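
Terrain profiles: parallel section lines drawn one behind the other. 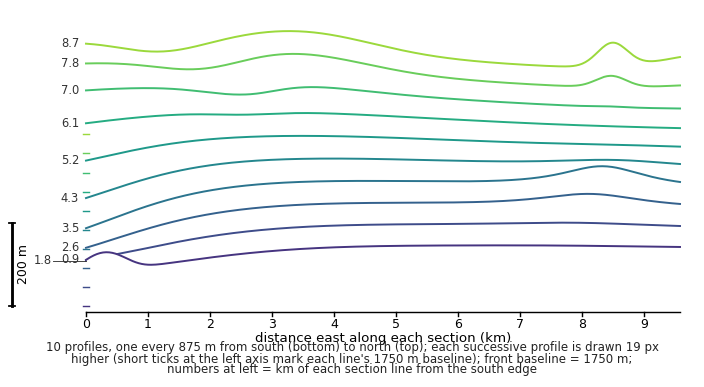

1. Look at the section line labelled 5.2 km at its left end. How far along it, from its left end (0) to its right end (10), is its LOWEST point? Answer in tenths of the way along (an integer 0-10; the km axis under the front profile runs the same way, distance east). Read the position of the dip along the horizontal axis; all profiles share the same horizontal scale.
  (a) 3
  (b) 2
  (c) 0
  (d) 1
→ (c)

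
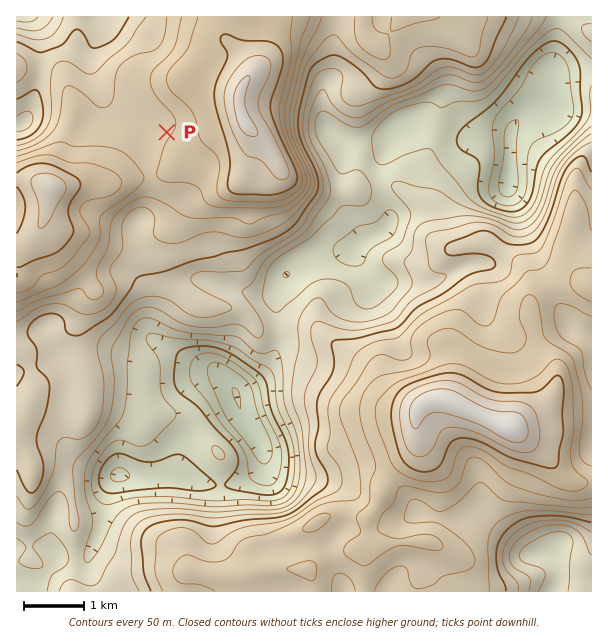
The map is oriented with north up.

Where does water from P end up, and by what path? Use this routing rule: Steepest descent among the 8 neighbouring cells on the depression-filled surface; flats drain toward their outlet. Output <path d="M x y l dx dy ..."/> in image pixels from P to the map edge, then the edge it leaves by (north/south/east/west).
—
<path d="M167 132l-3-3-21 0-14-13-6-3-25-26-3-6 0-4-2-2 0-30 3-3 2-6 1-1 0-18"/>
exit: north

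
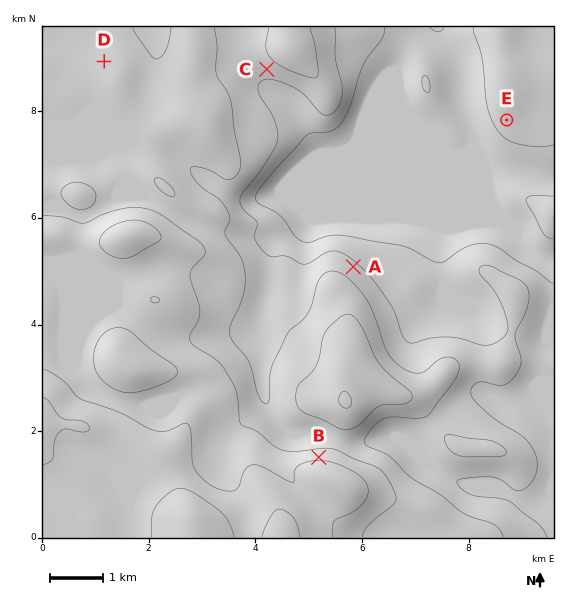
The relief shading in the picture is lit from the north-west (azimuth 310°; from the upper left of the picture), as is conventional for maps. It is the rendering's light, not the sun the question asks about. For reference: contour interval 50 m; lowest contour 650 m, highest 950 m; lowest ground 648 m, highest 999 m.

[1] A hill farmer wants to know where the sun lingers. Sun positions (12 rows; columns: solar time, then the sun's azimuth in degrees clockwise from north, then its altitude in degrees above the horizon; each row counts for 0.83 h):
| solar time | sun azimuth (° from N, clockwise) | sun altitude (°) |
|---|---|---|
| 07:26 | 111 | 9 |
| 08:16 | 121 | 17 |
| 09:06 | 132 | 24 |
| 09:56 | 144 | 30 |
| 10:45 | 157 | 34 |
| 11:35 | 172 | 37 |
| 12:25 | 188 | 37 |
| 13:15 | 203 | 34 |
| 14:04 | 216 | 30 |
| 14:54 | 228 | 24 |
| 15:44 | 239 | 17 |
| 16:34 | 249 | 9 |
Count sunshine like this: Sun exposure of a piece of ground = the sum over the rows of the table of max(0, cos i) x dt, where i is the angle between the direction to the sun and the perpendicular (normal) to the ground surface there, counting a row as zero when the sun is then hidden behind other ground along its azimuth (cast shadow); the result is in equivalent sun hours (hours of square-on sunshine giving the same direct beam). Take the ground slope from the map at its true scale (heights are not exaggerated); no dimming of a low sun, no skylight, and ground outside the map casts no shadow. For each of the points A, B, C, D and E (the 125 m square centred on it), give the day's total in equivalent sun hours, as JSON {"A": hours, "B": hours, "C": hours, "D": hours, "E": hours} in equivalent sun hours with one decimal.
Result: {"A": 3.4, "B": 2.7, "C": 4.9, "D": 4.0, "E": 4.4}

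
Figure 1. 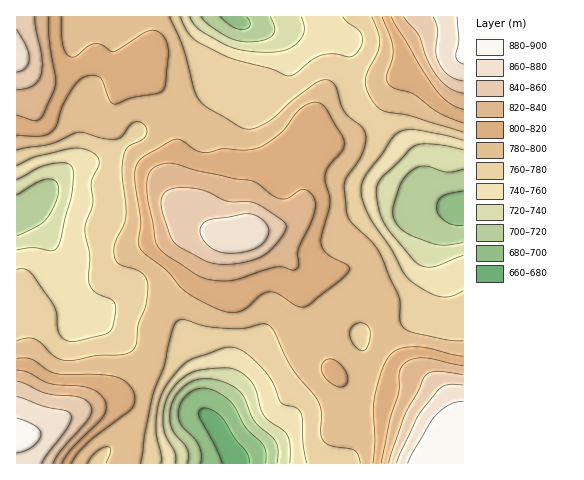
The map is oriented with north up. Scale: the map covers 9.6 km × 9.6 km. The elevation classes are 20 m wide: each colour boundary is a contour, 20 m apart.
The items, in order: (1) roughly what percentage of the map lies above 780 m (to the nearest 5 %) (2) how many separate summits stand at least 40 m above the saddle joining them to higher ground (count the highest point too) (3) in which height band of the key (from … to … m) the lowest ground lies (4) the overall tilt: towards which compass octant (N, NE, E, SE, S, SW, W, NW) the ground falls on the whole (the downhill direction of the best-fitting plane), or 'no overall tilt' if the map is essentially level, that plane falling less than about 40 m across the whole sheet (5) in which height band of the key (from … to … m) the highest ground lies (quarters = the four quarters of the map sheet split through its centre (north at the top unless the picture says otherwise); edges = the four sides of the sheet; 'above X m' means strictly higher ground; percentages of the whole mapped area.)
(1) Roughly 60 % of the ground is higher than 780 m.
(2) There are 5 summits with 40 m or more of prominence.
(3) Between 660 and 680 m: that is the band holding the lowest ground.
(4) There is no overall tilt: the best-fitting plane is nearly level.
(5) The highest ground lies in the 880–900 m band.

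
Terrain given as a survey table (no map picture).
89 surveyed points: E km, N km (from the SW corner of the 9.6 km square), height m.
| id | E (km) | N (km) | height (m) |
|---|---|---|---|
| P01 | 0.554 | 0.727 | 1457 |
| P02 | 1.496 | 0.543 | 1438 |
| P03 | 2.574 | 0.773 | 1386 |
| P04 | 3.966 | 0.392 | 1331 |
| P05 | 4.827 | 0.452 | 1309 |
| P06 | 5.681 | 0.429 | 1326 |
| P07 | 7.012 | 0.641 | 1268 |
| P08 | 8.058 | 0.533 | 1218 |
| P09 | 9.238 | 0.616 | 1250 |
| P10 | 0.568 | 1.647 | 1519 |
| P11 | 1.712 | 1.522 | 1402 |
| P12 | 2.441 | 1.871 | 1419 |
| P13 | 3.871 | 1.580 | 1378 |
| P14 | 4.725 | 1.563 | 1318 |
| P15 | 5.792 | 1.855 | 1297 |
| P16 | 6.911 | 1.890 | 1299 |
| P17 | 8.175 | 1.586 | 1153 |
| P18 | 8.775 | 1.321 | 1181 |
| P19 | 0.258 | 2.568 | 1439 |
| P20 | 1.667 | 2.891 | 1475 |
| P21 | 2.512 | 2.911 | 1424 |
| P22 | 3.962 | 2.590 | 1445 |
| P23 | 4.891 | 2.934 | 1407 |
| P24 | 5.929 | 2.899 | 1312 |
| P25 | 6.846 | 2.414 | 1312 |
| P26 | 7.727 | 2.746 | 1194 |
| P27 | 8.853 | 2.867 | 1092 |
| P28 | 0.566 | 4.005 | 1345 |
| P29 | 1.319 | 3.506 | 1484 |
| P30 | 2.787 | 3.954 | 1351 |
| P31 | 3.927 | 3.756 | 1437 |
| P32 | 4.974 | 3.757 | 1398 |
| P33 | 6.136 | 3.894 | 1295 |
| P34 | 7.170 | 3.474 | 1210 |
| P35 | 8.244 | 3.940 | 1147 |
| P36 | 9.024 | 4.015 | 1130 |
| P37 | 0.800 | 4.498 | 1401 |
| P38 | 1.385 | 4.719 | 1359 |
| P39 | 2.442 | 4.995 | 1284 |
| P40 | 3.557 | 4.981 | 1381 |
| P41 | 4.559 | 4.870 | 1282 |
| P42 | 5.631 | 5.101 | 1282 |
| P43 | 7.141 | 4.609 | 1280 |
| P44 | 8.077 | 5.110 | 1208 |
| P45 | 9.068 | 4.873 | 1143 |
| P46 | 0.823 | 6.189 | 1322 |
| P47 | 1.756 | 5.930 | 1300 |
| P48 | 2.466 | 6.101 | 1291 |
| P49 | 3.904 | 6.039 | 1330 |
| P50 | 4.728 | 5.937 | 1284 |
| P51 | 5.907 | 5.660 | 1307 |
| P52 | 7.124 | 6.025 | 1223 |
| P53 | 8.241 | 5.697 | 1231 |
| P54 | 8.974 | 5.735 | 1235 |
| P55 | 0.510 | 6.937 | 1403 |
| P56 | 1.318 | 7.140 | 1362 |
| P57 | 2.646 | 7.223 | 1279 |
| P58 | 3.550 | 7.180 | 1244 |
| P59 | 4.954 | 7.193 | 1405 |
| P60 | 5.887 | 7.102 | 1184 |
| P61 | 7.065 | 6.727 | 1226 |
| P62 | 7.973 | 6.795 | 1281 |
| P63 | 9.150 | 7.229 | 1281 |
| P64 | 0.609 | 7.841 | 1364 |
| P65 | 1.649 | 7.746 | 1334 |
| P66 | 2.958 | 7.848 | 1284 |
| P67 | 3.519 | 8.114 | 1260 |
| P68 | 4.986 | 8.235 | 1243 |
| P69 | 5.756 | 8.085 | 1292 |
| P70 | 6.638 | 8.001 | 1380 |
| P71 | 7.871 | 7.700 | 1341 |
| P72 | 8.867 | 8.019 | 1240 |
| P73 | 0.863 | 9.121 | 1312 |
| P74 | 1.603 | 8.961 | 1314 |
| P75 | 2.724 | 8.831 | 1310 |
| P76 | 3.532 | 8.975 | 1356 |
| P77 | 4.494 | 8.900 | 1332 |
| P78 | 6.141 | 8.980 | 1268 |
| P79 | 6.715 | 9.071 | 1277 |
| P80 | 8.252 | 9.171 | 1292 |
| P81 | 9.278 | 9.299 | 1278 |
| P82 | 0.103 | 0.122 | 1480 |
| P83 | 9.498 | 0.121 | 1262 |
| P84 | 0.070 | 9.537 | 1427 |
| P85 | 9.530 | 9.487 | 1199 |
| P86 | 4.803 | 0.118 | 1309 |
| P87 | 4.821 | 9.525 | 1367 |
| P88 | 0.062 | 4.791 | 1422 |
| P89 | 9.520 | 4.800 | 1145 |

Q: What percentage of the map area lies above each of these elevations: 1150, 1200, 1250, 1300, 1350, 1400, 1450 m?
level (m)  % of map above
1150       94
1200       90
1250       79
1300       56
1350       32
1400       17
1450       5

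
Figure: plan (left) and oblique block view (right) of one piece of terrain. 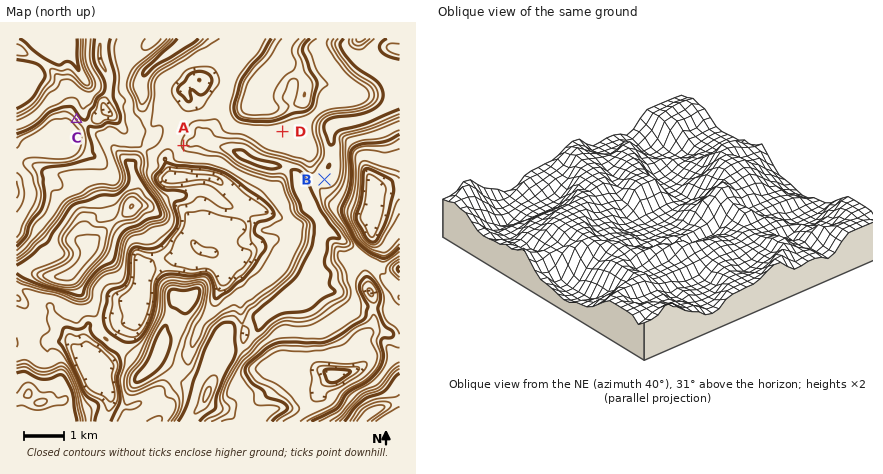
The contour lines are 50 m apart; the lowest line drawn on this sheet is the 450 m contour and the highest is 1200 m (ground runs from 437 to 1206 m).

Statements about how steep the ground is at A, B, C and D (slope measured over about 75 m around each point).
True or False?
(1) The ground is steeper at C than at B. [True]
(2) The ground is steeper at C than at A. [True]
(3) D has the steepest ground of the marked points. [False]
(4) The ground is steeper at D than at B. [False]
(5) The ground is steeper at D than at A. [False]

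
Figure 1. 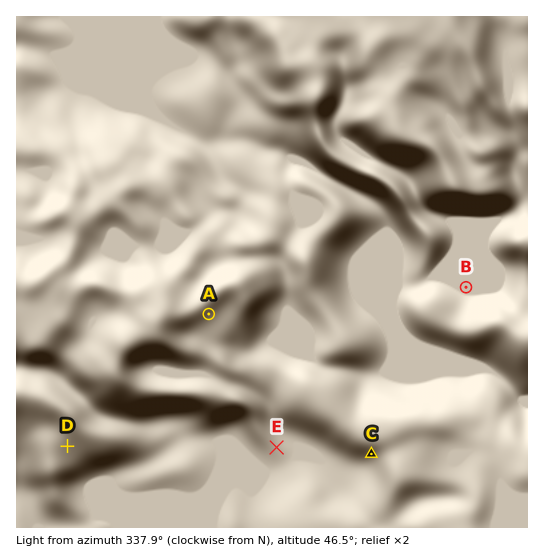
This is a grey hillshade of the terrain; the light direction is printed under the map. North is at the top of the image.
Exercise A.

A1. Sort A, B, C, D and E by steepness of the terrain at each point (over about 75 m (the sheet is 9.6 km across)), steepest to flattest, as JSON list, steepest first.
["C", "A", "D", "E", "B"]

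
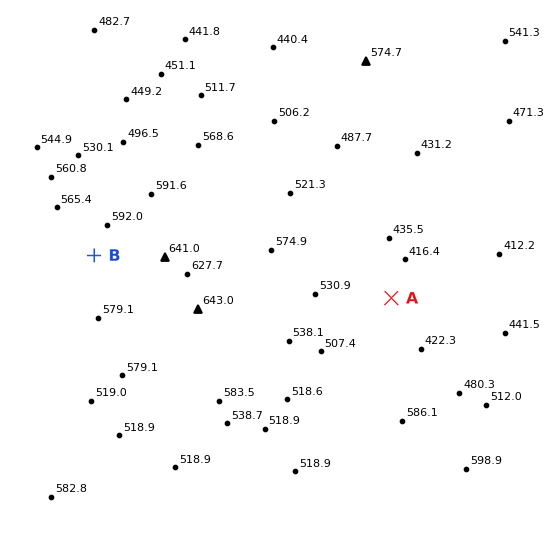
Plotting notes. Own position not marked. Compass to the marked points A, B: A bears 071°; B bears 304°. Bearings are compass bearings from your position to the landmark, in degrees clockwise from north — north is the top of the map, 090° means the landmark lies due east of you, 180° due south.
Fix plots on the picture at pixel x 236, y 351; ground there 570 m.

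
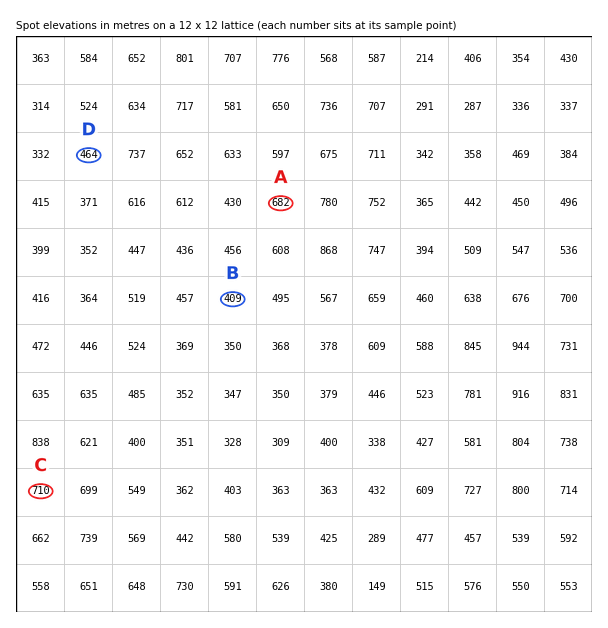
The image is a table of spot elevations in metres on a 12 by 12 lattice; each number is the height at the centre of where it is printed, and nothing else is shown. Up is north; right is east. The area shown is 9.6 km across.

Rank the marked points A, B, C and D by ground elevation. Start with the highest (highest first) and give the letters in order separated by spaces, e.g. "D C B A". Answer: C A D B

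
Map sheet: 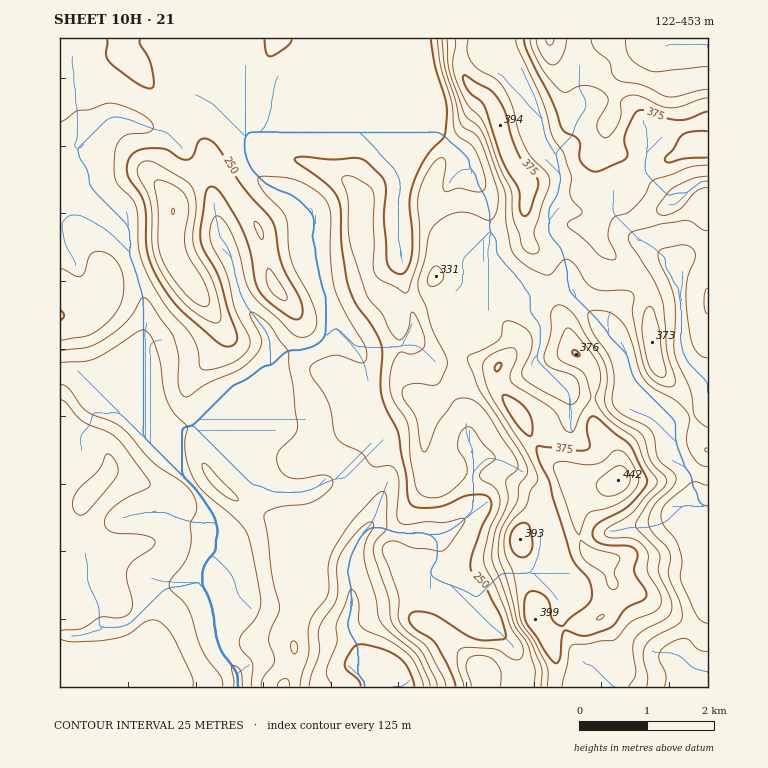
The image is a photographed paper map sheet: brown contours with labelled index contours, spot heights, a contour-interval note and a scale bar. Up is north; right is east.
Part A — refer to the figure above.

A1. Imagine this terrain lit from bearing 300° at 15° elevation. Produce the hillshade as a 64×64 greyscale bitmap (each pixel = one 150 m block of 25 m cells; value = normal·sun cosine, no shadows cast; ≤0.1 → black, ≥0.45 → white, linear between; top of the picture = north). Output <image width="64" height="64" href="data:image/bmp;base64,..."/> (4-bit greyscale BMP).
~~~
<image width="64" height="64" href="data:image/bmp;base64,Qk12CAAAAAAAAHYAAAAoAAAAQAAAAEAAAAABAAQAAAAAAAAIAAATCwAAEwsAABAAAAAAAAAAAAAAABEREQAiIiIAMzMzAERERABVVVUAZmZmAHd3dwCIiIgAmZmZAKqqqgC7u7sAzMzMAN3d3QDu7u4A////AHdmZ3d3ZlZlNs3KYQNWZmd3m8zMyFNHzqM2d3UzNFZmd3d3d3dmVVVHvLpyATVnd3ecy8y4VFe+oyZ3djI1ZmaId3eIh2ZVVWeaqoMBI1d3d6zLvMllec2SFXd2MjVmZnd3d4iHZlVWiIiZhBEiRmZ4mrqrupeM7HEUVmUhNFd2d3d3eIdlVFeZmZmFEjNFZniImYiJqZzcYjMkRCEjRnh3d3d4h2VUV5maqoUiNGd3mZh3d3ibzbllZSEiIhIkaGZmd3d3ZlVXiJqqljETeZm7qXZnd4z/pleZdBEiISNWZlZmZnd2VVeIiaqHQgFpqsyph3d3nP+1R5qoQjMhEkZVVnZmZ3ZmZ3eJqYdjEEiqy5d3d3is/7ZWealkRDESV1VndmZWZmZ3d4mph2QhSKq6h3d3eK3sl2d4mXVEMiRnVmd2ZlVVVnd3iamHZCFYq6l2d3d4vMqHd3iZdUQyJXdmd3ZVVVRFd3eJqodkEmmrqHZ3iJq8uXd3iIdUMyEld3d3dmZVVEVnd4qqh2QRWbuod3eJrN2nZniZh2QyISR3d3d2ZmZURGd4iqqHZSA53Kd3eIm9/7ZGeKmImFMzNXd3d3d3dmVFV3iJqYh2QRfNuHiIib3/50V5l1aadUVWd3dlZ4iHdlVneImZiIdjE4y4Znd5rf/5VomVEkZkRWd3h1RGd3d2VVd4iJiIiHUyWslUVVec//yGipUhAREld3eYUzRWZnZVZ3d4iIiIh1M4y3UzNGnf/qialkMAAANnd5l0M0RWZlV3dmeIiImIdUa8p0IjRq3tuZqGZSAAADZ3iZZERFZmZ4hmaIh3eIiHVZ3JZCJFi8zKuoeIUQAAA2d4mGVFVmZ5hmZ4iHZmeIdlfNp2VFeKvMu6iJqUEBETVneJhlVWd5l2Z3iYdmZniHZ7ynZmaIm83LqIq6YhJFZmd3iGVVZ3mXZneKmHZmd3d3rJZWZniazLqZmbtyAleIh3eHZFZ3eYZnd4qph3d3d3i8lUVneJq6mJmZmXMBR5qnd4dlZ3d4h3d3eaqYiHdmeLylRWd4q6h3eamHZDNYqpZnd2Z3d3d3d3d4mpmIh2Z4rKU0Z4m7hlZpunVmVWiZhFZ3d3d3dmd3d3eZmImId4malTNWirp1VWnJVGd3eId0Rnd3d3iGRnd3d5qYiIh3mqqWQ0abuXZmacgzZ3d3dlVWd3d3eIY0Z3d3ipiIh3iruodlV5uodmZ5txFXdmZlV2d3d3eJpzI1Z3eKqIiHeLy6mId4qnZmd3inAEeHVEVXd3d3d4qpYyI1Z5qoiId5zKmZmYm6U1d2Z5cQSKhCNWZmd3d3iaqGMhFGmqmId3nMmImpmstRJXd2dRFaySFGZERGd3eJqphkEBWJmYh3ebuYiZqazZQUipdTI2voEVdzMyNGd4mZmHUxFHh3iIeJqoeJmYm9yESMuEM1jNcBaIMzISNXiZmYdTI2iGVnh4mpd4qXd5u5ZYu4Q1ac1gF5lVQyEkaJmIdkM1eIZEaIiZhmmoZneal2iqYzV5zGAnmmZlMiNomYdjIkaIdTRomZmGaahnd5mHialkRnm7YTead3ZUM2mZh0ECaIdjNXiZiHZ5h3d3eHeJmGVVaKpiR6p3d2U0eaqWMAOJl0M2iaqYd5l1Z3d3d3iHd2VWmWNIqneIdUWKuoUhFauWQ1eKqYh4vIRGd3d3d2V4dlVnVFiqd4h1Vqu5dCE3u4U0Z5q5dnnfpUV3d3d3VXiGZVVVaKp4iHZYvLhTM1i7dDVom7lUWN/HVnd3h2VVeIdmVEV3mniIdnndpjI0abpjNXibuENHz8dnd3iYZVZ4h2VUVneJeIh3e+6kESV6uVI1eKy4Qke+t2ZnebllVnh3ZUVVZnd3d3eL/qQAJYqoQjV4rcgyR725dlZ6uVVnd3ZURFVWd3d3d4v/pAAViqdDRnet2DJHvLqYZou4RHiHdkREVVV3d3d3i+61ABWZhlRWd63YMUe8mamHnNgzaIh2VERXd4h3d3eK3qYQFpl1VmZ3nMkxSMuImYit6jFYh2ZlM0Z4mXd3d4rMpjE2h1Vmd3eaqFI3zHaIib3qQUiYZWdTNGead3eImrqHVFd2VWZmeImXZEe9hXd5zclSN6l1Z2VDNXd3d4q7qHd2Z2VWZmZ4iYdmV62mZ3rduFRXmXVWZlQiNHd3isyod3h3ZWd2d4iZl2ZnjMhme+2VVXipdDRWdkIid3eKu6h3iHZVeHd4iImYdnd62neM7GRWeaqGRFaJhkR3d4mqqYeIdmZ4h3d3d4h3d3irl4zrQ1eImZdEVnmph2Z3eIiZmId2Znd3d3d3d3d3d4u4jNg0aJh4lzJGd5mZVmd3d4iId3Znd3d3d3d3d3d3etuKxiRoqXiYQTVmZ3dWZmd3d3d3d3d3d3d3d3d3d3d67qqlJXmpd5pzJWVERGZmZnd3Znd3d3d3d3d3d3d3d3r+qIVFeahmeXRFZTIiZnZmd3ZmZ3d3d3d3d3d3d3d3e/6nZFaKqGVndUZ2UyJnd3d3ZlZnd3d4Znd3d3d3d3eN/ZdlZ5qXZmd2Vnh2VWeHd3dmVnd3d3hmd3d3d3d3d6/8dnd4q4ZneIdniZmZd4h3d2ZWd3d3iHVnd3d3d3d3v/pmd3nLZFeIh2d4mZl3iId2ZmZ3d3eJhUV3d3d3d3jP+VZ3i9tjR4dlVneIiHeJh3ZmZnd3d4mWRGd3d3d3eM/pVnec21JHl1RWZ3d3"/>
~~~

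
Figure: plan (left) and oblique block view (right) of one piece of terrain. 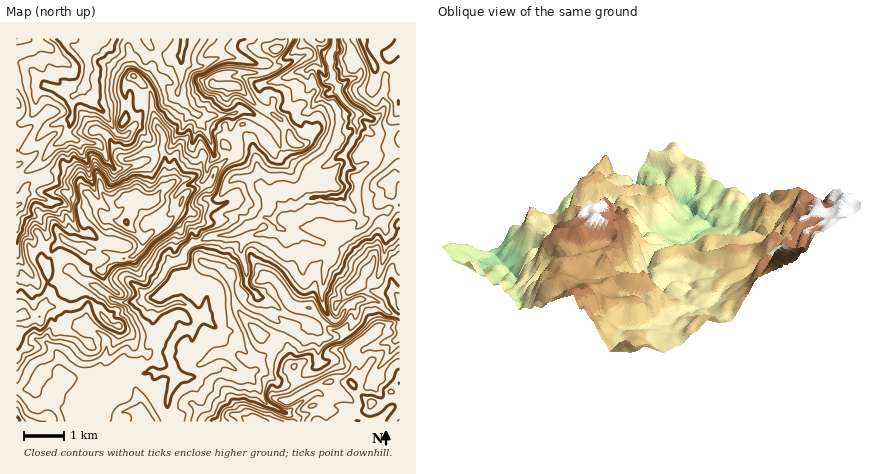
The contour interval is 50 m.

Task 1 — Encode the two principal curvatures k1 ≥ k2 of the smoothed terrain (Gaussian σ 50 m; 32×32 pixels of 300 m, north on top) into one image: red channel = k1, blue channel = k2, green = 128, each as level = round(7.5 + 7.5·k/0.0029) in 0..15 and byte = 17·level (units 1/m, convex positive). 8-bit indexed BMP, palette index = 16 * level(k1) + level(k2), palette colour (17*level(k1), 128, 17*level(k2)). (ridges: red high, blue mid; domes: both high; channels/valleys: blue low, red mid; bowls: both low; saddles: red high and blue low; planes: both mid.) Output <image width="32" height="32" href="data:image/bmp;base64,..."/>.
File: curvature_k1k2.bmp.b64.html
<image width="32" height="32" href="data:image/bmp;base64,Qk02CAAAAAAAADYEAAAoAAAAIAAAACAAAAABAAgAAAAAAAAEAAATCwAAEwsAAAABAAAAAAAAAIAAABGAAAAigAAAM4AAAESAAABVgAAAZoAAAHeAAACIgAAAmYAAAKqAAAC7gAAAzIAAAN2AAADugAAA/4AAAACAEQARgBEAIoARADOAEQBEgBEAVYARAGaAEQB3gBEAiIARAJmAEQCqgBEAu4ARAMyAEQDdgBEA7oARAP+AEQAAgCIAEYAiACKAIgAzgCIARIAiAFWAIgBmgCIAd4AiAIiAIgCZgCIAqoAiALuAIgDMgCIA3YAiAO6AIgD/gCIAAIAzABGAMwAigDMAM4AzAESAMwBVgDMAZoAzAHeAMwCIgDMAmYAzAKqAMwC7gDMAzIAzAN2AMwDugDMA/4AzAACARAARgEQAIoBEADOARABEgEQAVYBEAGaARAB3gEQAiIBEAJmARACqgEQAu4BEAMyARADdgEQA7oBEAP+ARAAAgFUAEYBVACKAVQAzgFUARIBVAFWAVQBmgFUAd4BVAIiAVQCZgFUAqoBVALuAVQDMgFUA3YBVAO6AVQD/gFUAAIBmABGAZgAigGYAM4BmAESAZgBVgGYAZoBmAHeAZgCIgGYAmYBmAKqAZgC7gGYAzIBmAN2AZgDugGYA/4BmAACAdwARgHcAIoB3ADOAdwBEgHcAVYB3AGaAdwB3gHcAiIB3AJmAdwCqgHcAu4B3AMyAdwDdgHcA7oB3AP+AdwAAgIgAEYCIACKAiAAzgIgARICIAFWAiABmgIgAd4CIAIiAiACZgIgAqoCIALuAiADMgIgA3YCIAO6AiAD/gIgAAICZABGAmQAigJkAM4CZAESAmQBVgJkAZoCZAHeAmQCIgJkAmYCZAKqAmQC7gJkAzICZAN2AmQDugJkA/4CZAACAqgARgKoAIoCqADOAqgBEgKoAVYCqAGaAqgB3gKoAiICqAJmAqgCqgKoAu4CqAMyAqgDdgKoA7oCqAP+AqgAAgLsAEYC7ACKAuwAzgLsARIC7AFWAuwBmgLsAd4C7AIiAuwCZgLsAqoC7ALuAuwDMgLsA3YC7AO6AuwD/gLsAAIDMABGAzAAigMwAM4DMAESAzABVgMwAZoDMAHeAzACIgMwAmYDMAKqAzAC7gMwAzIDMAN2AzADugMwA/4DMAACA3QARgN0AIoDdADOA3QBEgN0AVYDdAGaA3QB3gN0AiIDdAJmA3QCqgN0Au4DdAMyA3QDdgN0A7oDdAP+A3QAAgO4AEYDuACKA7gAzgO4ARIDuAFWA7gBmgO4Ad4DuAIiA7gCZgO4AqoDuALuA7gDMgO4A3YDuAO6A7gD/gO4AAID/ABGA/wAigP8AM4D/AESA/wBVgP8AZoD/AHeA/wCIgP8AmYD/AKqA/wC7gP8AzID/AN2A/wDugP8A/4D/AMaVp5eFh4eFt5a4l4WFhbeU5tXY19agsaSVhpeUpYWmtnWGlnZ3h4aVlriFhae4hJaktqaA4PbA5raWlnT5tYWUdoeoh4eHdoeWloaWhpeGhbeGlZDnhPbik4aFxYSjyKaGhpeol4eHhoaXhpeFdYanlnWEtaKlk5Tn19e3hIW2tnV2l4SEhZaGhpaFlYWYpoSFhKaElsnYk2KUgrXGkrjGlqZ0hqe4s4WWpqeEl5eHp5aolYWVtqTXwpPGlLfEpMe0koWFt8mRxqWVloWmloeHhpWWqIW2hZWSxMX2lJKRxJOy2LeWkpPo15WVqIOSuIWGdLjIt5WFdoP0w5T4yLO31rWVdXSV+NamhZTIpsaDhYa214aEpZOE9KDicrXX0LiT17e3tdbG5ZKDkpG0kqWHhed2hpO05/mQ+aCjt5C1p4S2hnantpDy1JDnyJS3h4eVxqNyleeExpDF9pCxxbiVg7WGl6Nw9KSAxJDGmIZ2dbbFwMfGt3SVkbe396SEtrSCyIaFhtb3YoPGlpDItZemx8eA2LiVdZeTpYW22JDGkci3hnWWlLX396WFcpCk2benotSWhoWWh6dzp5fnkOiyxqWltti2poVj9nVixbC2l5ai14aGdoaXhpWVlsjRx7D0oee2koGUc6T396bEoqBwgZOllJWFhZWWloSElbOkkuay5bDFhcfX6GSV6MWT1tbHpYLFkraniIiHl4SFtMiT1cWjsMe2pYTGlZWE19XGlJWVp5WkpZWYmJeWg6WTpKLEgYDCxdTVx7fX6KXTtGCgxrmnhpWVo4GSkZKnhreltaXG1KL40PK2x7ej96Hy4+eAuIV1h4aXt7fYkKanp6bFppWEtvbwtXCmpXO25vfA92JylIWFhZaGl8agt5aop9iTg8fEwfOAsdCCZMW2hNPh9aelhLi2dYWEw6CzhIWnlMaRtdWg9qDntdel0uZw+JDGuJOVx7S3lZWlkNinhpWohNaRkZCQ9aJxtoL2wcD2sMimgtiUxufmhZa0oqeGqKa3gtShx+rU8ZCS+deh1JDGxtbGtYPlg6fZlaWQ1LWlpZPHxpDXpnDGxYP3hZaSgYCwkZGi9sWDlbiWt5CQkdfJgriokraDhaWnhfZzhJOlldhh5cS2g8eytceQlciSxraElYOEhHWGyIWm54RylbXG5vbFk7inlcbCoMTJyZO3p4WVlpeThoa39/eUpqPE+PnFxJCigIGn5ZCgsZHWlJeWhZaHuKWEppbmg6aGk6OApOfm49L25pGQ85DIo+aUlZeHhseng6WWhbWFlYaDlseikYKUpuWg5fqikNeT5qW3p6fFlJSUpnWVx3aGmKSVhaenp7a11faww/aQxta2lqY="/>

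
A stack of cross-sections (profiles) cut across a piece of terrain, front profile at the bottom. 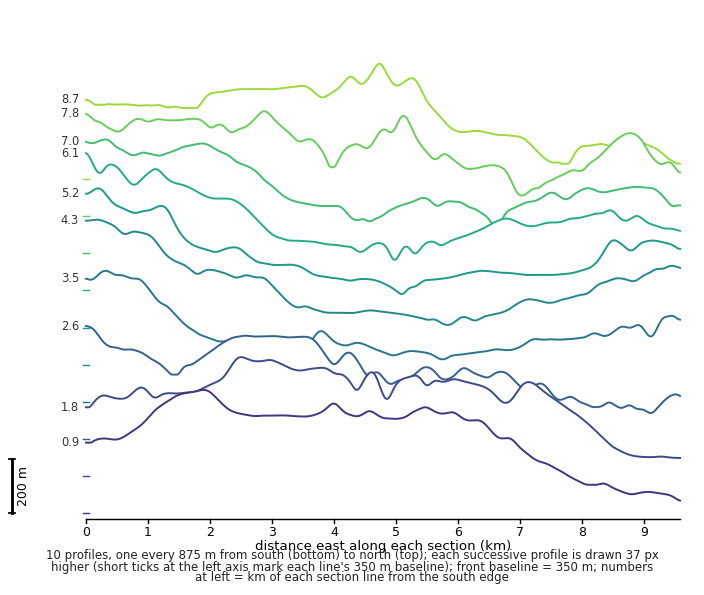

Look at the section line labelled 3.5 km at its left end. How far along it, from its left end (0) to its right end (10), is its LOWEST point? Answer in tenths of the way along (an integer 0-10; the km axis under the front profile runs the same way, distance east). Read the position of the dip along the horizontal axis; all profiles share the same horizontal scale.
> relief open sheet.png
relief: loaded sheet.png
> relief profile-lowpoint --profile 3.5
6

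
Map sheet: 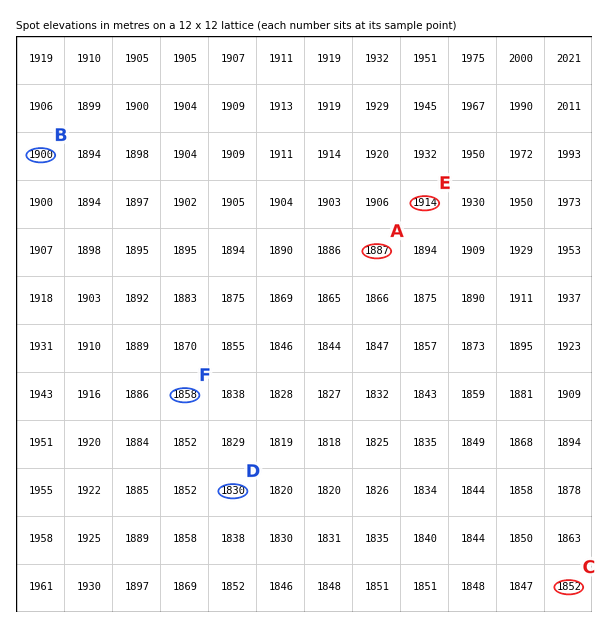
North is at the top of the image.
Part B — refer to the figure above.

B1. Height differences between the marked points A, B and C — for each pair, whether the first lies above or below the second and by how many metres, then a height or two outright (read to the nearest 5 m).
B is above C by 50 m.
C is below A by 35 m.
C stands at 1850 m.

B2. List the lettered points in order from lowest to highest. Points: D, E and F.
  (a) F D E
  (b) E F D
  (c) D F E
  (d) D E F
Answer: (c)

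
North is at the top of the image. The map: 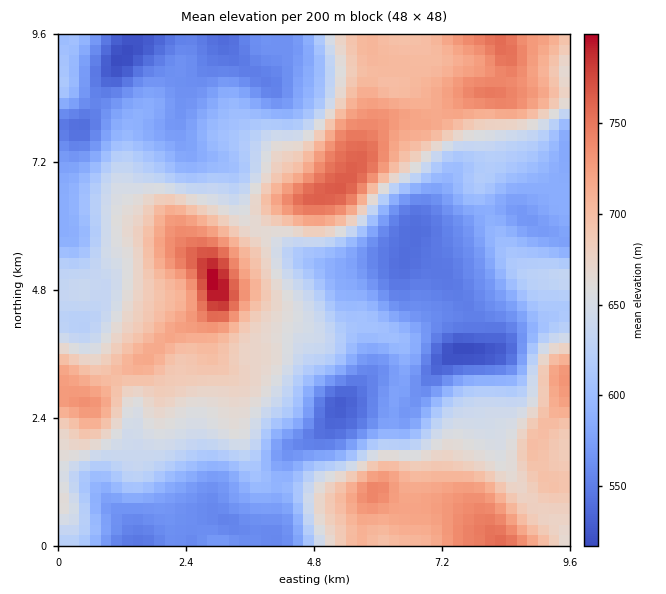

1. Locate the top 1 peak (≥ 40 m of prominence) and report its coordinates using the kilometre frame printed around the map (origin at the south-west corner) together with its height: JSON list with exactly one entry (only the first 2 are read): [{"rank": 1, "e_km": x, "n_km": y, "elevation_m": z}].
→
[{"rank": 1, "e_km": 2.96, "n_km": 4.91, "elevation_m": 803}]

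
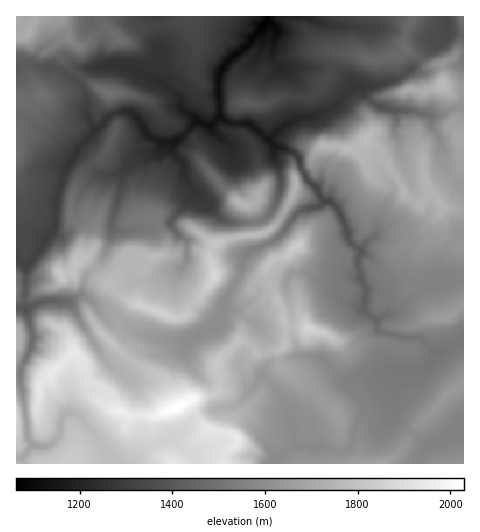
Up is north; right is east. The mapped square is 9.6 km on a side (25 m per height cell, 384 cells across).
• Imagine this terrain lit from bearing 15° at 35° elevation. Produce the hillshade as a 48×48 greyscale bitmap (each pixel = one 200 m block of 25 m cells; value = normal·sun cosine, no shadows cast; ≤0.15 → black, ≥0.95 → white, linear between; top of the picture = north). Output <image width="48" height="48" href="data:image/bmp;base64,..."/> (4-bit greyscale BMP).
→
<image width="48" height="48" href="data:image/bmp;base64,Qk32BAAAAAAAAHYAAAAoAAAAMAAAADAAAAABAAQAAAAAAIAEAAATCwAAEwsAABAAAAAAAAAAAAAAABEREQAiIiIAMzMzAERERABVVVUAZmZmAHd3dwCIiIgAmZmZAKqqqgC7u7sAzMzMAN3d3QDu7u4A////AEvMqZmYdmeJupiIhWeIiaqqqrvMp3iaqmupqZmYZWaJqYd4hmmYeZmYiaq7qIiZmXg1mJmGVGZ4iId3ibuXiIh2Z5mZqYeImYYleJl1RWZVZ4eKzdqIiIh3eJmZmYZniKVHeZdUNWZTM2ne3aiIiId2eImImYdneLVYZ2Q0aLqXVEe7upiIh3dnmZmIiJmGZ5VnVENXrNyqqXd2aKmIh2Z5qpmYiJmYZnRmVVWJzcqrvM2nZ5qYdmeKupmYiJmZhkN2dmec3Kiave64iYmXVXiamYmIiJmamDaIdmi9yXeL3et3mYeGZ4mpd4iIiIiZqTmrl2nMhnm93bh4iHVFeaqYZWeId3iZmUuqmIzYV6u7u5iblmVmV3ZkNWd3d3iImlqYib20erqqmZm8t3mYZSEQN4iImZl3iYlVau1Xu6mXZnmrupuohiImu6qph3ZWZ8sknelsuYZCASWJmrqGd2nN7cu5dlRERfp8/9W7hkIRNDRoiadmea3ty7uIiIdmVce+/om3ZCNpuoVHiHZmmqy6qZlneImql2ZmZUlkRYq8upZFd2ZnqqupmIh3d4mqqYcwAAU0aauqqphSWHZ4urupiJh3d4iZmqpkACVoiZmZqqhzSJhoirqYiaZnd3iIicp1eWWamIh4mad5ial3ZoiIiJV3d3d3d7iYzIaLmIh2d5V7upmoY0Z4iJiHZ3Z3Zoiry6qLuqvLqpaZhnm8tjaIi5lnd3ZmZoiLuqzM3e7t3XaahCJbupiYrWSIh3dmd4iIlqzczN3M6ijv7ah0q8qIqkR3eHdneHd3dJq6qImKx6///czKXN2ptkZWd2ZlZneIdompmYianf/8UBSMdd7dw0dmZURlZniId5qqmqq8vO22ADRKoVndU2ZVU1ZniXiIeJu8qrzMyqlhOspnpSelFGVEVIh6qniIeZq8uru7qpYivt3Ip6tANVM1WJeaqXiJiqqqqruqqoMq7t3umeUDVkNneoeql2iIibqHiaq7qmOd3MzvjeAUVDWHmoiqh3d3eKqGeJq7uFjcqYnNnVIjITd4qXmqh4dmdoqYd4mruIvLqHm6hxZEVXeKuYqpdod3dmiZd4qXaKvLh3u4ZXvO3KiKuZq4Z5h3d3eJmKpjNazJibt1is7u7LuryazHeYh3eIhovLZFeKp4hnMlabzMy7vu3N24mnd3eIhkiWJHq3RHMAA0RWd5u63+uqhmiXh3iHdBEgN5qFR4RVZ2VVVWib7HIBASR5mJmIUkZoq7lmeJabu6mYdmeLuYYyQiV6mrqYac3dy5hmaJebu7u5iHd4ibq8ynmpm6mIrd3bmHdmeYmruaqYiYdkM1jNybzIh2ZmeZmHd3dniFm6qqh3d3ZCJERYisyzIyNCIzIjV4d3h1WrqqdlVmZWiHdWrNyQA0MkUyEUaHd3d3RaqqmHiJmau6mJrMySNFRZp1aJh2ZniIdmq6mImru7u6mZmJqXdVV5qYrLl3Z3iIh2eoZ5u6qpmIiHeIdolVVomZu5mYd3iHd3aHN6yoh3ZmZ2d4Yw=="/>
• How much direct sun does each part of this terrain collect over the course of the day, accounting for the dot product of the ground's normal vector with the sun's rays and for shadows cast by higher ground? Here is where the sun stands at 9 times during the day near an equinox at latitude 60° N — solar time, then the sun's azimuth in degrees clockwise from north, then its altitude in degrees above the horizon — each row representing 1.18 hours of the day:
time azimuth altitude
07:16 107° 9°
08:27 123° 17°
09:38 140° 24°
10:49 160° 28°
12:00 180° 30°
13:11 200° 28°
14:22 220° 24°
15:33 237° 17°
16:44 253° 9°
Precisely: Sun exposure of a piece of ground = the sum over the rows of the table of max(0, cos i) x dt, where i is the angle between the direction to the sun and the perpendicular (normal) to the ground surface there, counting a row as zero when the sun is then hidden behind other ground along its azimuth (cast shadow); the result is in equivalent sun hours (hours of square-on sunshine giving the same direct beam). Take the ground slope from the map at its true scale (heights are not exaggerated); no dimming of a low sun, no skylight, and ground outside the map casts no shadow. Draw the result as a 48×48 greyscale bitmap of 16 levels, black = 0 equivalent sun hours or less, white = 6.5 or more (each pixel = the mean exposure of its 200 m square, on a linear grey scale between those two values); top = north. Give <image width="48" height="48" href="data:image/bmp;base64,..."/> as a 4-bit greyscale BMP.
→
<image width="48" height="48" href="data:image/bmp;base64,Qk32BAAAAAAAAHYAAAAoAAAAMAAAADAAAAABAAQAAAAAAIAEAAATCwAAEwsAABAAAAAAAAAAAAAAABEREQAiIiIAMzMzAERERABVVVUAZmZmAHd3dwCIiIgAmZmZAKqqqgC7u7sAzMzMAN3d3QDu7u4A////AFZmeIiImqiYZnmYh2i4h3ZmVWVFmph3d8UTV4iJqrqFV5mIndp5l3d4mGZlWJl3d5fsZ4eKvLqpiJqqmYV5mJmqqod3Z4mZiJfLmIeru7qqqYiYU0eIiIiZmYiIdpuqmHe5lmm7yrze7KgxE2iIiImamYiYiHm6mVeqqZu8qVVYzdlTRYmYiZmZiIiIh3aLqiaqzMy3UyJURr3MuVipmZqYZniIiHZpuyeau7l4Y0VUMiRpuoWIqqqHVoiIiIdmmzmLqqqFNGdmQxEmh5hpu6mHeIiIiId2aFdpuqljRomXMSJ5iJqauoh4mpiYmId2ZlRUeql1iahCM0aJiJy5hnd4q7qZmqmHZmMjWKZGmWRWVWdlq5vNyYmsy7qZqqmHdoJnd1RIpXdmd2UySrdWnO//64qqmIeqmHNXhkR4RmaJqYdTRWVoid78doZUV4mqqUKchDN0V5q9/9qHVVaJmZhCIjZpq83d2xJTASZVir3/2+2ohmmqlmQjRVNlVniqzTIQACVIrO6VNHvaiImZhmVlZnarl4dlaXlkNWSbumQzVnrLiLmZZmd2eZZ5iodmZnfP/+zMllZ3ZmfNtoqYZmZ4iJeJmZh3dlVWztmXiZh3dlaNx1iplVeIh1ipmJmZiCN6h6tliZmoZWiHl0WqupmYmYmZqZqZmVREJIyEaJm8qliGZlRazsupmWd6qqqqqoZDE1alV5dWd3l4mGMiW+yZl2apmpqqq4ZUIzJUEREAITWJztpRJImIc5hniZmrqIZlV0ETERESIrsgFIm5IyiYdIyYmZqZmIiGeXZ3R4iGGWEAAAAFYhOId5mqiam7qpiGeHh5VniHYQAAFqkilhAlSKmquryrzJiGeHdnZWZUIQAAnsyzbZQRWqq6vbqph5mHd3VUdFQ0QyI4lBeVOdtZu6vMq4iXd6mYZnVUVVVVZmi8QBN1J5RbqqzcqHmGd5iHZWhlVlZmZovGABESJ2W7qayppolnebmIdUerqGVmZotxABIAEyjKqrqKd4iHibuqqFWKqYZDRbgiMzQRMirc3smZd4iHiZqqqoZYqpiGSGNFVXcyJaje3JmYd4eGiYm6qrZWqpZHhWZUeZYlmFMyIXqGRXZ3mYmKqqpliYa83VM3p1J5VCAAATSIVmY5l4mpqYemVmiqmHSVN2q5hjESEiMjMyJFd5qaqZmrdIu5ZHzJ3v/amIZDIlMQEBV4Vpmqqamt//7JmbuVibmKu7qWVUEmre/t2oiYiZrcu5U1eqmEhUM0Z3iZdjJYzv3uymdld3piIiNXmZqVdlVURXiamXdCEiJah3dWaJQAE1eJmamFVmaHZ4d4ibu3UhEzRYeZq5mGeImZmpmqRXZ3iImZrN26lUaGVc3v2+7u3dyZmZmso1dmmru7u6h5qaQRav+63szd/+uZmZmazFVmZ3d3ZmRFaWMhJM3cqmWal2iqqZmZmKVWVndlVURVZndkRIi7yod5ZGirqqmZm7lVmpVEVWeHiaqYepiqqph3aIdmiJmZqqyqpTSLu6uql5qYmg=="/>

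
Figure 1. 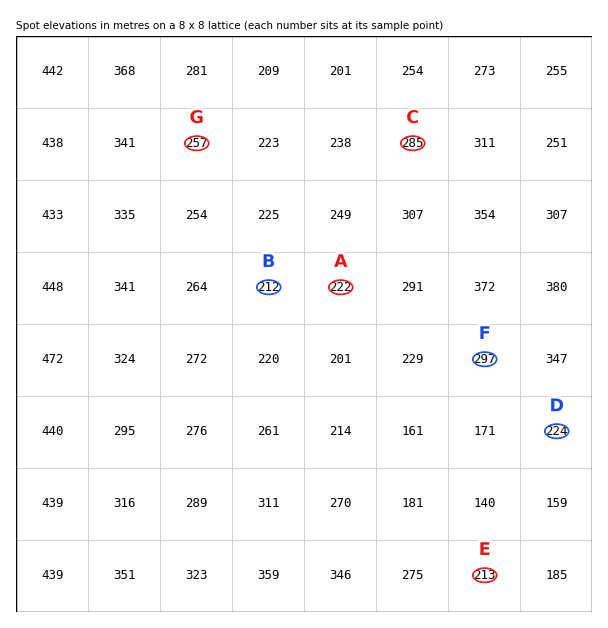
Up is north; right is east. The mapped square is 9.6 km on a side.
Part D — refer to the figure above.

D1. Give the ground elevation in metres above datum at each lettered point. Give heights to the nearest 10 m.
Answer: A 220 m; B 210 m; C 290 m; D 220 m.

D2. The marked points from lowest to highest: E G F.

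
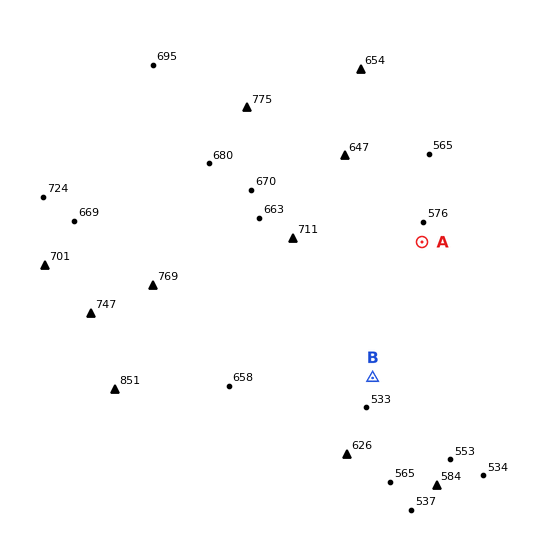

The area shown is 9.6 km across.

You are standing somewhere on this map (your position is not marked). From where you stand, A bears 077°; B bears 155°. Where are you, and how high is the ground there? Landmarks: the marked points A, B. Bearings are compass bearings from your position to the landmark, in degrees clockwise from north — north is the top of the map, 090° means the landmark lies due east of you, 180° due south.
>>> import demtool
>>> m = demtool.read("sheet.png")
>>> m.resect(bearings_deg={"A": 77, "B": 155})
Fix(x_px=320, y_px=266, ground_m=645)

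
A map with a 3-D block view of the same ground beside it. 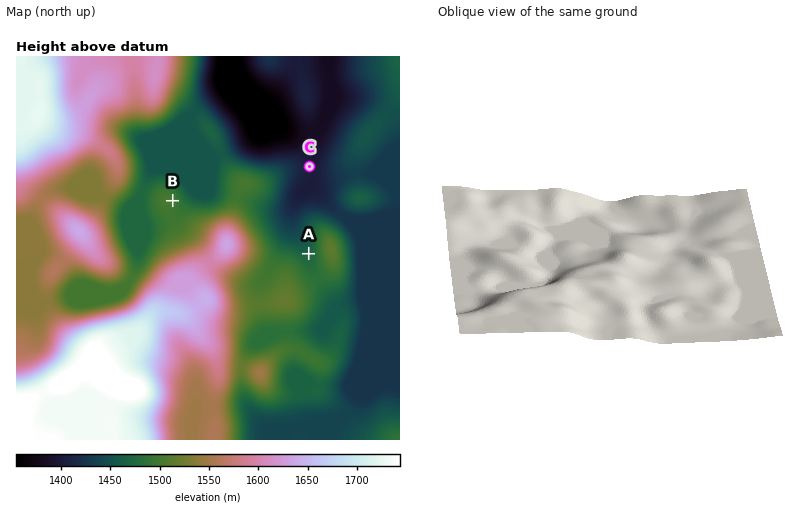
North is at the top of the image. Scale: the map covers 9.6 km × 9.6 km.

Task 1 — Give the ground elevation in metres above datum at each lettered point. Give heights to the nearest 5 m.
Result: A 1465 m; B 1500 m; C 1405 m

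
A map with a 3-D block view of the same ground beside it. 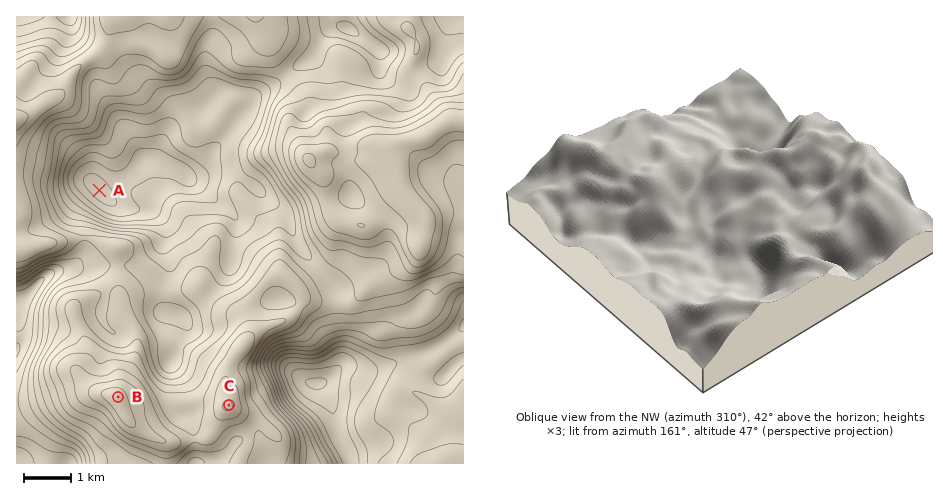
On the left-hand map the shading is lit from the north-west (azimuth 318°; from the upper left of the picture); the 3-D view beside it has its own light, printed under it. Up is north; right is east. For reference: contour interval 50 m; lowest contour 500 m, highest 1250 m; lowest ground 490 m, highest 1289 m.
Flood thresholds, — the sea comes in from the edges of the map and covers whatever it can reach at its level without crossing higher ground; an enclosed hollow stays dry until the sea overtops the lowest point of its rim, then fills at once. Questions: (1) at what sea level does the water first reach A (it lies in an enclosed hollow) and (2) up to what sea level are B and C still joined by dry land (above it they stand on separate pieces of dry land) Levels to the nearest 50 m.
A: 850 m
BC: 1100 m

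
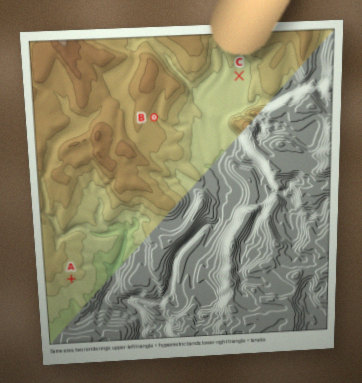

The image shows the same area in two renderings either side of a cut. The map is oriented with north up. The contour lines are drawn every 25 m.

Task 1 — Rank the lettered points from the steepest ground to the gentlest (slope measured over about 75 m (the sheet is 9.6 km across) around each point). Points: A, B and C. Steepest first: B A C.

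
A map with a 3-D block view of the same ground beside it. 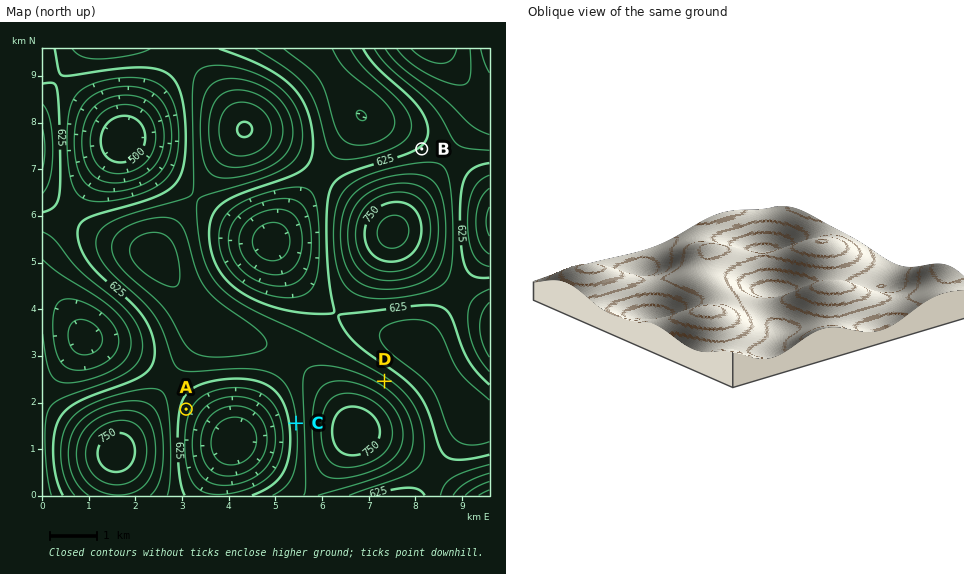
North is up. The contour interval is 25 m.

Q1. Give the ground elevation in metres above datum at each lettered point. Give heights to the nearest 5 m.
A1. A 610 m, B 630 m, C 645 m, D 660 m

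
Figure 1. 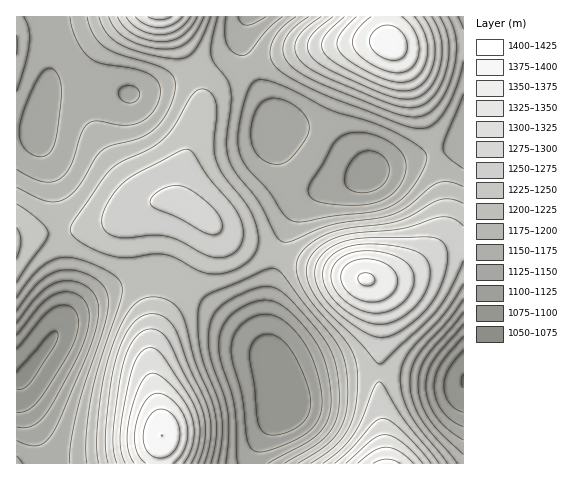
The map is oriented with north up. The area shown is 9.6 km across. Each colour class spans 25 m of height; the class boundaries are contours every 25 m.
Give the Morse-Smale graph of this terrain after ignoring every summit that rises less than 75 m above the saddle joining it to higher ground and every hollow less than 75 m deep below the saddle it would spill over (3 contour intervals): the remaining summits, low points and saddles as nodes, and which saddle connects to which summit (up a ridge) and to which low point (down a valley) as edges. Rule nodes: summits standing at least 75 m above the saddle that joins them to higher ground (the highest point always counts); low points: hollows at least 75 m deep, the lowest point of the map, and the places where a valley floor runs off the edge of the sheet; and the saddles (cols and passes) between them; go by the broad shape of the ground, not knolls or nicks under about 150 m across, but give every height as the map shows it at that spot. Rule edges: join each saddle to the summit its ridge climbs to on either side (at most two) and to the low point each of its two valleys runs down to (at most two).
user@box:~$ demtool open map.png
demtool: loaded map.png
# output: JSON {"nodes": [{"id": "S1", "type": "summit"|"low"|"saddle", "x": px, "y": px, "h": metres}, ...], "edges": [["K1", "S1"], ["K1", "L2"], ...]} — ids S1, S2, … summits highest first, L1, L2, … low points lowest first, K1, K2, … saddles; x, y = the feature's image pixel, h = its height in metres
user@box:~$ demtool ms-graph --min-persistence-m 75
{"nodes": [
{"id": "S1", "type": "summit", "x": 162, "y": 435, "h": 1400},
{"id": "S2", "type": "summit", "x": 390, "y": 43, "h": 1389},
{"id": "S3", "type": "summit", "x": 365, "y": 279, "h": 1378},
{"id": "S4", "type": "summit", "x": 160, "y": 17, "h": 1359},
{"id": "S5", "type": "summit", "x": 386, "y": 463, "h": 1359},
{"id": "L1", "type": "low", "x": 26, "y": 374, "h": 1071},
{"id": "L2", "type": "low", "x": 463, "y": 381, "h": 1074},
{"id": "L3", "type": "low", "x": 284, "y": 404, "h": 1077},
{"id": "L4", "type": "low", "x": 369, "y": 173, "h": 1111},
{"id": "L5", "type": "low", "x": 39, "y": 122, "h": 1139},
{"id": "K1", "type": "saddle", "x": 379, "y": 372, "h": 1249},
{"id": "K2", "type": "saddle", "x": 59, "y": 231, "h": 1222},
{"id": "K3", "type": "saddle", "x": 193, "y": 71, "h": 1215},
{"id": "K4", "type": "saddle", "x": 179, "y": 284, "h": 1212},
{"id": "K5", "type": "saddle", "x": 278, "y": 255, "h": 1206},
{"id": "K6", "type": "saddle", "x": 250, "y": 69, "h": 1180},
{"id": "K7", "type": "saddle", "x": 435, "y": 153, "h": 1178}],
"edges": [["K1", "S3"], ["K1", "S5"], ["K1", "L2"], ["K1", "L3"], ["K2", "S4"], ["K2", "L1"], ["K2", "L5"], ["K3", "S4"], ["K3", "L4"], ["K3", "L5"], ["K4", "S1"], ["K4", "S4"], ["K4", "L1"], ["K4", "L3"], ["K5", "S3"], ["K5", "S4"], ["K5", "L3"], ["K5", "L4"], ["K6", "S2"], ["K6", "S4"], ["K6", "L4"], ["K7", "S2"], ["K7", "S3"], ["K7", "L4"]]}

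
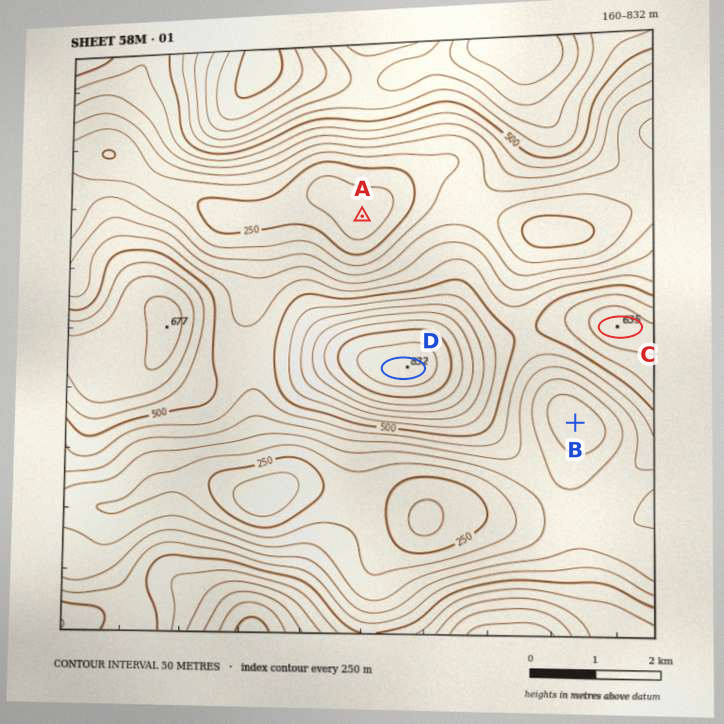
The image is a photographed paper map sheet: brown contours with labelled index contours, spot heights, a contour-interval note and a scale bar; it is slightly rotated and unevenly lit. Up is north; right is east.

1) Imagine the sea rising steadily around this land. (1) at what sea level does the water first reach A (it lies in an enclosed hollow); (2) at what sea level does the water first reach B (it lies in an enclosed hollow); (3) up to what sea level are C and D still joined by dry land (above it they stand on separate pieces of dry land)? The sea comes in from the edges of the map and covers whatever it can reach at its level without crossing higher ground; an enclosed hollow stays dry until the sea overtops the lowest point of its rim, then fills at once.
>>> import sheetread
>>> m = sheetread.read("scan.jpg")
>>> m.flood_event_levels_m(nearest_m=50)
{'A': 300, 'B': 350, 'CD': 500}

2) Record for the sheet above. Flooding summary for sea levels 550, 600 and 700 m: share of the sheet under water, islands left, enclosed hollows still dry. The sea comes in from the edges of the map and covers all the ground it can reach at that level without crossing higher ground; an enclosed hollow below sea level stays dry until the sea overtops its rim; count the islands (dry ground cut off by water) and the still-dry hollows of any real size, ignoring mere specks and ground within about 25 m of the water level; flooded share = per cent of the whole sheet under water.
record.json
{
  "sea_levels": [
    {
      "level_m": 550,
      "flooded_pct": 74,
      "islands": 1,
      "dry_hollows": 0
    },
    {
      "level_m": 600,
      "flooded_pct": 82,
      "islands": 1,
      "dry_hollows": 0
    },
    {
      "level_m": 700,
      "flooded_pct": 94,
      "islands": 1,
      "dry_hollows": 0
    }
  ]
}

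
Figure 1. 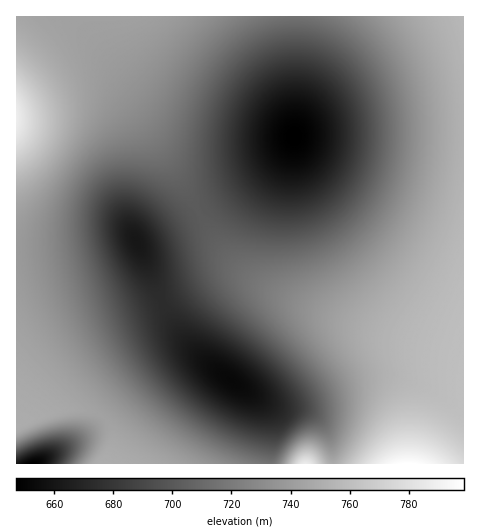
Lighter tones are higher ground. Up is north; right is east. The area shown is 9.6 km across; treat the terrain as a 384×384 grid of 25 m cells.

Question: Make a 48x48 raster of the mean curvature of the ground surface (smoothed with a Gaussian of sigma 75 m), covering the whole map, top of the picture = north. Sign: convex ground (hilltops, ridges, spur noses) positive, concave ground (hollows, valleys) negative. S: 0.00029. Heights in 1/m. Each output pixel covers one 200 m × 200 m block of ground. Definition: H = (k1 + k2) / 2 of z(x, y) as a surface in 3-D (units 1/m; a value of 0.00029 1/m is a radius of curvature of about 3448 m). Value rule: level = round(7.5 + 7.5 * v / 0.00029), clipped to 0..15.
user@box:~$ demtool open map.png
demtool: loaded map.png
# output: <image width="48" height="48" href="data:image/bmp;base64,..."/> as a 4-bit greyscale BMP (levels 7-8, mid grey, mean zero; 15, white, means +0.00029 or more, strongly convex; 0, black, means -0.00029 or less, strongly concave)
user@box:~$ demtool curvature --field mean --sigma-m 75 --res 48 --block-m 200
<image width="48" height="48" href="data:image/bmp;base64,Qk32BAAAAAAAAHYAAAAoAAAAMAAAADAAAAABAAQAAAAAAIAEAAATCwAAEwsAABAAAAAAAAAAAAAAABEREQAiIiIAMzMzAERERABVVVUAZmZmAHd3dwCIiIgAmZmZAKqqqgC7u7sAzMzMAN3d3QDu7u4A////ABAAFHq5iIiIiIiIiIhzS/+TR4iIiIiId2MQAkeaiIiIiIiIiId0Oe2DV4iIiIiHd8lkM0V5mIiIiIiIiHd1N7tzZ3iIiIh3d925dlZ4mIiIiIiId3d2NYlkZ3iIiIh3d5vMupiJiIiIiIh3d3ZmVGZVd3iIiId3d4iJq6qYiIiIiId3dmZmZVVXd4iIiHd3d4iIiIiIiIiIiHd3ZmZmZmZ3d4iIh3d3d4iIiIiIiIiId3dmZmZmZ3d3eIiId3d3eIiIiIiIiIiHd3ZmZmZmd3d3iIiHd3d4iIiIiIiIiIh3d2ZmZmZnd3iIiIiHd3iIiIiIiIiIiId3d2ZmZmd3eIiIiIiIiIiIiIiIiIiIiHd3dmZmZ3d3iIiIiIiIiIiIiIiIiIiIh3d3dmZnd3eIiIiIiIiIiIiIiIiIiIiIh3d3d3d3d4iIiIiIiIiIiIiIiIiIiIiIh3d3d3d3eIiIiIiIiIiIiIiIiIiIiIiIh3d3d3d4iIiIiIiIiIiIiIiIiIiIiIiIh3d3d3eIiIiIiIiIiIiIiIiIiIiIiIiIh3d3d3iIiIiIiIiIiIiIiIiIiIiIiIiIh3d3d4iIiIiIiIiIiIiIiIiIiIiIiIiIh3d3d4iIiIiIiIiIiIiIiIiIiIiIiIiIh3Znd4iIiIiIiIiIiIiIiIiIiIiIiIiId2ZneIiIiIiIiIiIiIiIiIiIiIiIiIiHdmVneIiIiIiIiIiIiIiIiIiIiIiIiIiHdlVneIiIiIiId3d3iIiIiIiIiIiIiIh3ZVVniIiIiIh3d3d3d4iIiIiIiHiIiIh3ZVZ3iIiIiId3d3d3d3iIiIiIiHeIiId2ZWZ4iIiIiHd3d3d3d3iIiIiIiHeIiHd2Zmd4iIiIiHd3d3d3d3eIiIiIiHeIiHd2ZneIiIiIh3d3d3d3d3eIiIiIiHeIiHd3d3eIiIiIh3d3d3d3d3d4iIiIiIiIiHd3d3iIiIiId3d3d3d3d3d4iIiIiIiIiHd3d4iIiIiId3d3d3d3d3d4iIiIiIiIiHd3eIiIiIiHd3d3d3d3d3d3iIiIiIiIiId3iIiIiIiHd3d3d3d3d3d3iIiIiIiIiIh4iIiIiIiHd3d3d3d3d3d3iIiIiIiIiIiIiIiIiIiHd3d3d2d3d3d3iIiIiIiIiIiIiIiIiIiHd3d3d3d3d3d3iIiIiIiIiHd4iIiIiIiHd3d3d3d3d3d3iIiIiIiId3d3iIiIiIiHd3d3d3d3d3d3iIiIiIh3d3d3iIiIiIiHd3d3d3d3d3d3iIiIiHd3d3d3iIiIiIiHd3d3d3d3d3d4iIiIiHd3d3d3eIiIiIiId3d3d3d3d3d4iIiIiHd3d3d3iIiIiIiId3d3d3d3d3d4iIiIiHd3d3d3iIiIiIiIh3d3d3d3d3eIiIiIiHd3d3d3iIiIiIiIh3d3d3d3d3eIiIiIiHd3d3d3iIiIiIiIiHd3d3d3d3iIiIiIiHd3d3d3iIiIiIiIiId3d3d3d4iIiIiIiHd3d3d4iIiIiIiIiIh3d3d3eIiIiIiIiA=="/>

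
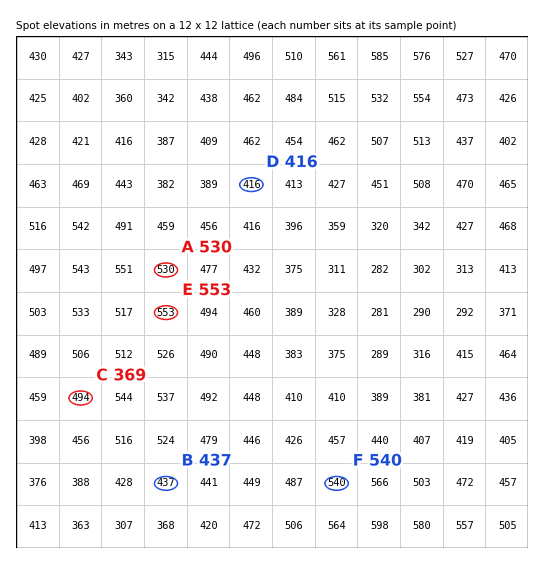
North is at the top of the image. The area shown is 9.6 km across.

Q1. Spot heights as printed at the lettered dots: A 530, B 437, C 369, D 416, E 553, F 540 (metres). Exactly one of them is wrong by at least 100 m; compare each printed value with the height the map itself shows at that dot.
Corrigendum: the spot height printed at C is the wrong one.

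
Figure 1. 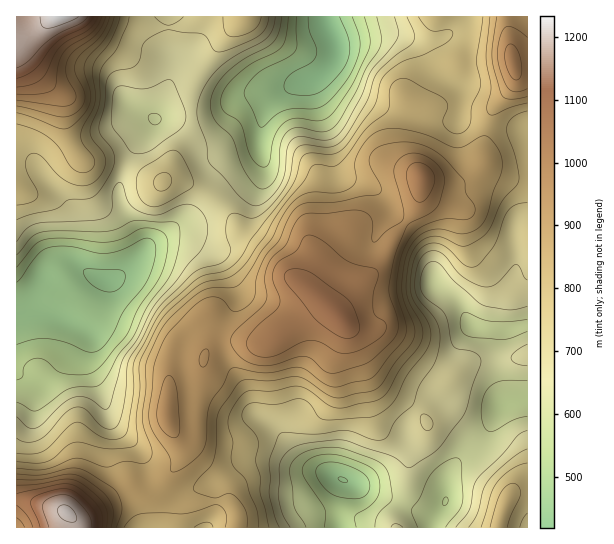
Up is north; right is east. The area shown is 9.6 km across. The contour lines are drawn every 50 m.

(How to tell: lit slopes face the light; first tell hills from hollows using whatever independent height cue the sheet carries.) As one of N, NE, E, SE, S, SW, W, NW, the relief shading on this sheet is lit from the W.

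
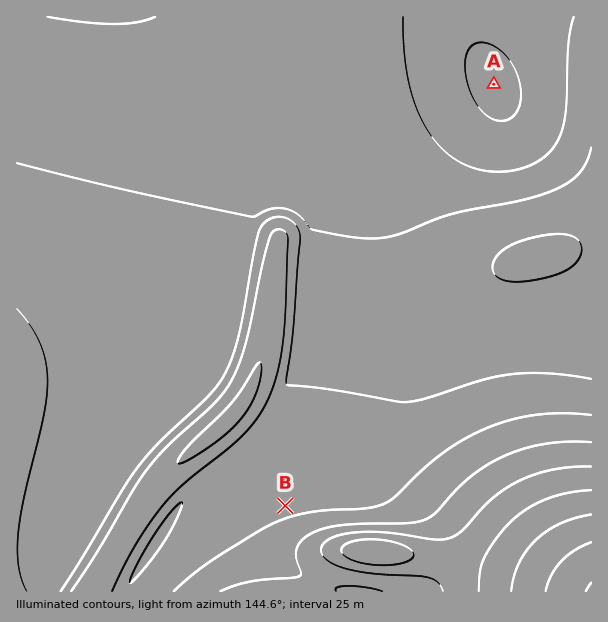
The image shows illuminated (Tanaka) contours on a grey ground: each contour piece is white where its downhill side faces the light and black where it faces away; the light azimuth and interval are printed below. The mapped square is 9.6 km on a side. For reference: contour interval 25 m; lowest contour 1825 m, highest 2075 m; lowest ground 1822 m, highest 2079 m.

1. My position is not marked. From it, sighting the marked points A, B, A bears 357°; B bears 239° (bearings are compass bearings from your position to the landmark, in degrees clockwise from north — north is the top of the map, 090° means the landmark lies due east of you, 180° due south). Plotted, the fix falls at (509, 371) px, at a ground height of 2000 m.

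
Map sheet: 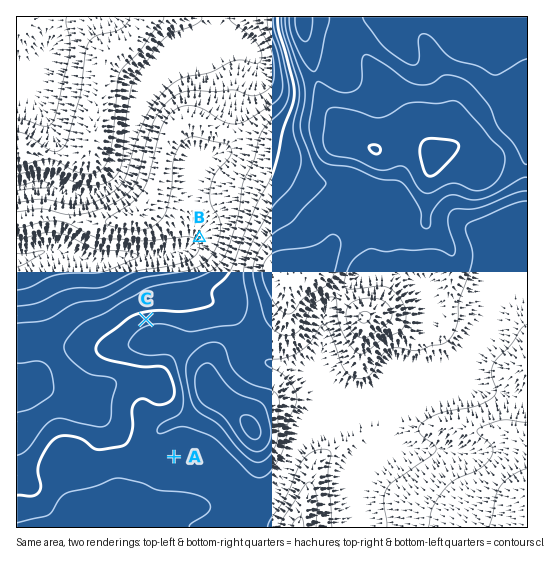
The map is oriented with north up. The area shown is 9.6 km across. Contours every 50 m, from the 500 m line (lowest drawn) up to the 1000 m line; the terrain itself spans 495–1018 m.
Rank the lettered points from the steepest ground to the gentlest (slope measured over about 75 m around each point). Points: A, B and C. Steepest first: C B A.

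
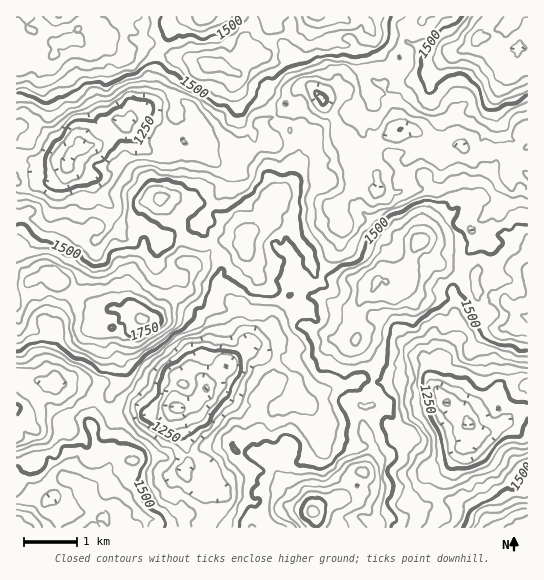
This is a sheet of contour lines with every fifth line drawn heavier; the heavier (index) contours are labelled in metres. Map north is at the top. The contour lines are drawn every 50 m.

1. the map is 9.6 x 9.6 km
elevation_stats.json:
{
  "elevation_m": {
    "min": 1070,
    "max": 1830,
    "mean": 1460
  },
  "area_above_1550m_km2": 25.5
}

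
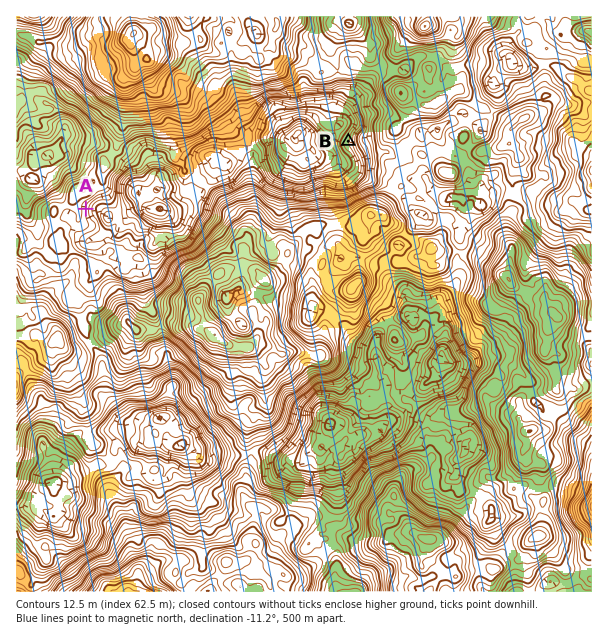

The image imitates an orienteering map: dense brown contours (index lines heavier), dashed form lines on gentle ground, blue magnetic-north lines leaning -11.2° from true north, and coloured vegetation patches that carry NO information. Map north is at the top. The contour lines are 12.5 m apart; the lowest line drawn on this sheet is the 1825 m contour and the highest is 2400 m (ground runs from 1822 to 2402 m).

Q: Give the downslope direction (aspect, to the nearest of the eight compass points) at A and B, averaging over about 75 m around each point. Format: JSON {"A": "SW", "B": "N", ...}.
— {"A": "E", "B": "W"}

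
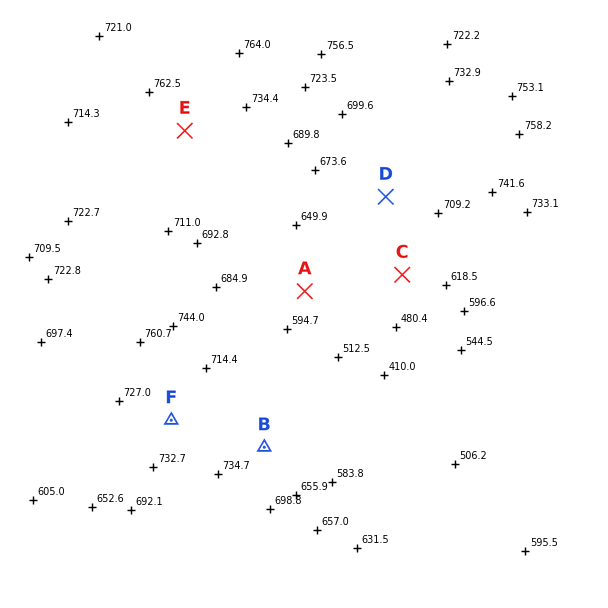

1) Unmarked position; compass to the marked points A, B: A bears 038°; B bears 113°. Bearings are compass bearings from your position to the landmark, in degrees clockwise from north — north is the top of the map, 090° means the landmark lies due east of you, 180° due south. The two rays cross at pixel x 203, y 421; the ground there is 730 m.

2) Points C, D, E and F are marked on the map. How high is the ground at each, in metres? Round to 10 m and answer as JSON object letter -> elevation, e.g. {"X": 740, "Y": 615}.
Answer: {"C": 600, "D": 690, "E": 750, "F": 750}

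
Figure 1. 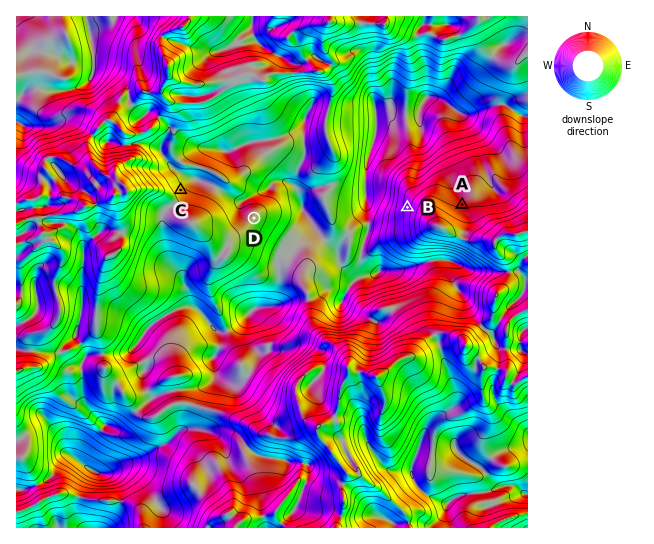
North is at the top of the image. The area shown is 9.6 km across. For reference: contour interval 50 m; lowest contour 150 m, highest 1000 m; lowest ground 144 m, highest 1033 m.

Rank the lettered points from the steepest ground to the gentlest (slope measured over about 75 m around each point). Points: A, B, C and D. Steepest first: B C A D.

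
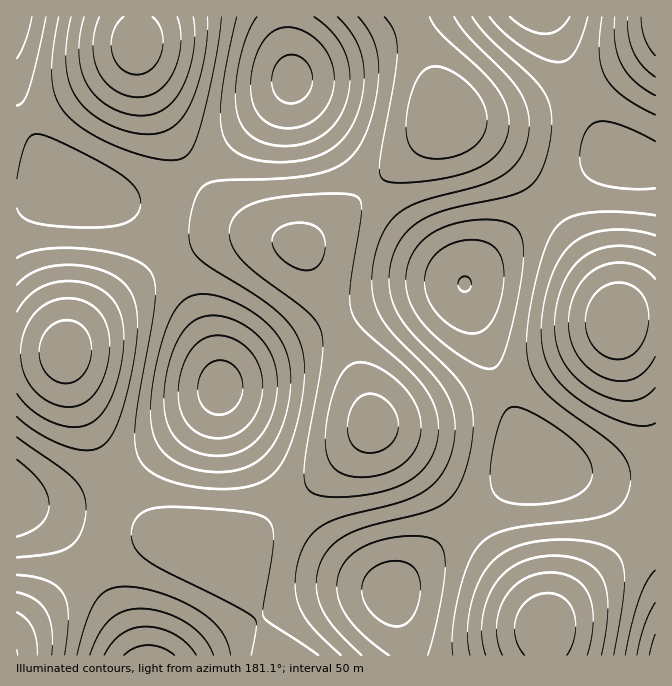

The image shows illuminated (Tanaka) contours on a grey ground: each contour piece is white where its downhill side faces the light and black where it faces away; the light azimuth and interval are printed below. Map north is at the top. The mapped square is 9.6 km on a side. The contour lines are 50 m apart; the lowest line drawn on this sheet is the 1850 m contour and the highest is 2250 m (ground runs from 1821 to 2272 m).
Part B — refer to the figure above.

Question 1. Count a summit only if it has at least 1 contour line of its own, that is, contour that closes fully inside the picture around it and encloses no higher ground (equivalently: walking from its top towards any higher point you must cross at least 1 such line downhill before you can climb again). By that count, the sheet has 5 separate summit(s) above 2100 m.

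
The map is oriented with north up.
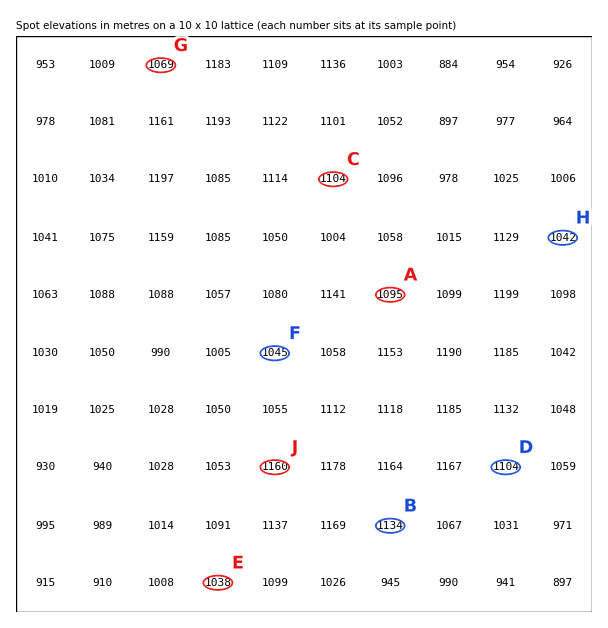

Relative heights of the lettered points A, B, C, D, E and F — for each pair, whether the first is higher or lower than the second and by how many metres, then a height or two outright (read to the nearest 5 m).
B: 95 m higher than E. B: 90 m higher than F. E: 65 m lower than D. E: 65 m lower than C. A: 55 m higher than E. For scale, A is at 1095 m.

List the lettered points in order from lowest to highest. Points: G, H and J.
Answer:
H G J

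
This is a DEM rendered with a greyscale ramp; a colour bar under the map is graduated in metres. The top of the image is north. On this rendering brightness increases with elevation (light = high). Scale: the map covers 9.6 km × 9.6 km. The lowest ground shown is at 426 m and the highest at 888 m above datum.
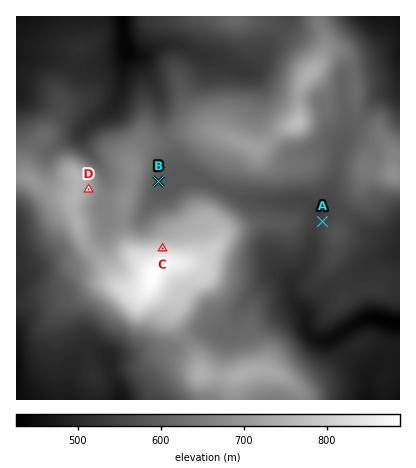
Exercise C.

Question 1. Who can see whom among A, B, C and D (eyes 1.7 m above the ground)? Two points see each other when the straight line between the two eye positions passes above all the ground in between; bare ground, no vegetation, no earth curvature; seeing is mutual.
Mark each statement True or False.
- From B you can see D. False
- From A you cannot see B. True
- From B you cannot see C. False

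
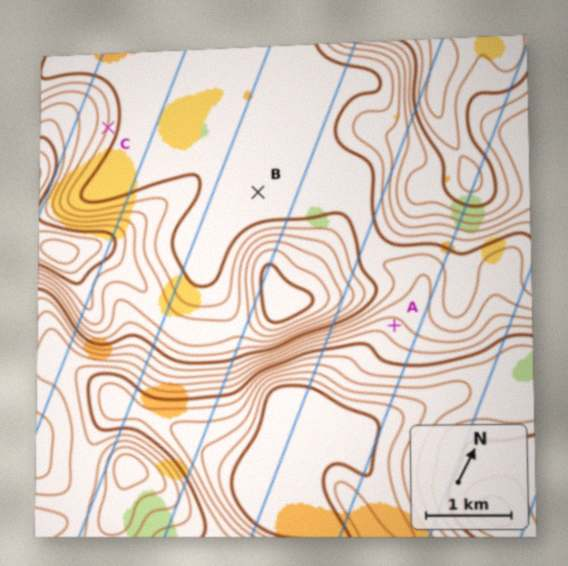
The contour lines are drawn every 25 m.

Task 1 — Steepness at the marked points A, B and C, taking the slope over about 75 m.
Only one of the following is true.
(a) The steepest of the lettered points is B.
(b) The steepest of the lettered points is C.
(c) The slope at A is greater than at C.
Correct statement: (b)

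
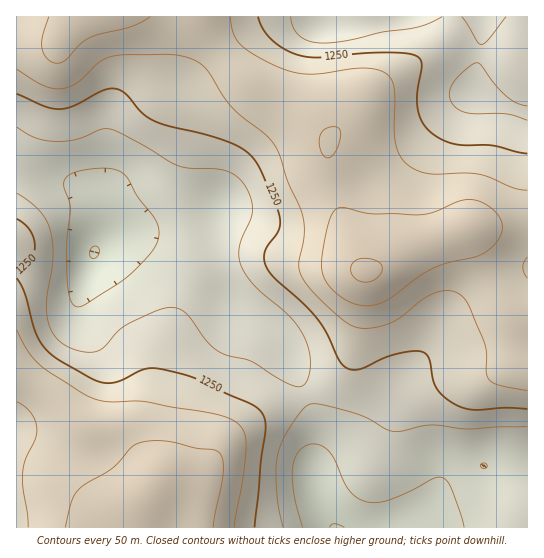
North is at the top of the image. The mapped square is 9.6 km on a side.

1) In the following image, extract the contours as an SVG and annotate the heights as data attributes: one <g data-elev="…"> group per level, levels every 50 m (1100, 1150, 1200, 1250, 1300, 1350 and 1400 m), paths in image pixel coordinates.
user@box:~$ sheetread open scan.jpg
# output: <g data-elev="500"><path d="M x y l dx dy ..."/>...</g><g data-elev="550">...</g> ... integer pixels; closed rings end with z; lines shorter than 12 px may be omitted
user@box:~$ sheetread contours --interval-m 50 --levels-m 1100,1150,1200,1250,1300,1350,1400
<g data-elev="1100"><path d="M330 527l4-3 10 3"/><path d="M93 259l-3-4 0-5 3-3 4-1 2 3 0 4-2 4z"/></g><g data-elev="1150"><path d="M302 527l-8-33-1-27 2-9 4-7 7-5 8-2 8 2 7 5 5 8 15 31 8 7 9 5 11 1 10-3 23-9 24-13 5-1 4 1 4 3 4 8 13 38"/><path d="M482 468l-2-2 2-3 3 0 2 2-1 3z"/><path d="M75 306l-5-7-2-14-1-40 3-36-1-8-5-14 0-6 6-7 11-3 20-3 14 2 7 3 4 4 12 20 16 21 5 11-1 11-9 15-23 23-41 27-6 2z"/></g><g data-elev="1200"><path d="M283 527l-6-34-1-23 2-15 4-13 7-13 12-17 8-7 12-1 32 9 16 6 17 10 8 2 37-6 36 4 60-3"/><path d="M17 127l19 11 21 4 18-2 26-11 9 0 28 13 40 24 12 2 32 2 9 3 7 4 10 14 5 18-2 10-11 26-1 9 1 9 5 11 9 11 35 30 13 18 5 12 3 13 0 13-4 11-5 5-8-1-16-8-26-17-22-5-10-4-12-10-20-27-5-5-7-2-8 0-8 2-32 14-9 7-14 16-7 4-7 1-9-1-17-6-6-6-5-6-6-18 0-17 6-41-1-15-2-13-4-10-7-9-10-9-12-8"/><path d="M527 120l-21-6-32 0-11-2-6-4-5-5-2-5 0-7 3-8 6-8 12-10 7-2 4 3 13 19 11 11 11 7 10 3"/><path d="M442 17l-13 6-14 5-33 4-36 9-23 2-13-2-10-4-6-8-3-12"/><path d="M506 17l-17 22-7 5-4-1-16-26"/></g><g data-elev="1250"><path d="M255 527l6-66 5-32-2-11-4-8-10-7-53-24-36-10-16 0-24 12-10 2-10-1-11-4-34-20-14-13-8-16-9-36-8-15"/><path d="M17 269l8-4 5-4 4-7 1-8-1-8-4-8-6-7-7-4"/><path d="M527 154l-34-8-39-2-13-5-11-7-8-10-4-13-1-16 5-28-2-6-3-3-11-3-19-1-26 1-40 4-20-1-15-6-13-9-9-11-6-13"/><path d="M17 94l29 13 15 2 14-4 28-15 7-1 7 0 8 4 17 20 12 8 15 5 46 11 27 12 9 7 8 10 21 51-1 13-12 16-2 7-1 6 2 8 8 11 29 25 15 16 8 12 12 27 5 8 7 3 8 1 35-15 17-4 11 0 5 3 3 4 4 21 4 10 7 8 11 8 10 3 9 2 31-2 22 1"/></g><g data-elev="1300"><path d="M234 527l9-48 3-30-1-15-7-10-12-7-21-5-60-10-36 0-18-4-40-25-12-9-12-14-10-20"/><path d="M17 402l8 4 6 7 4 6 2 8-1 11-11 21-2 14 0 14 4 26 1 14"/><path d="M527 278l-3-5-1-6 1-5 3-5"/><path d="M527 190l-14-2-23-11-11-3-14-1-34 1-9-2-9-4-11-9-6-13-2-15 0-41-2-9-5-6-8-5-12-2-14 1-42 5-13-1-15-4-25-12-17-12-8-12-3-16"/><path d="M17 69l25 16 9 3 8 1 8-2 8-3 24-22 15-6 57-1 15 2 12 5 10 9 15 24 9 12 34 28 11 15 10 31 13 26 3 12 1 16-5 27 1 9 6 12 13 15 28 25 10 4 10 1 14-2 13-5 28-21 12-7 12-2 11 2 6 4 5 6 16 38 3 12-1 20 3 6 10 6 28 6"/></g><g data-elev="1350"><path d="M213 527l10-53 0-12-2-8-7-4-17-2-24-6-16-1-14 1-9 3-21 23-34 21-7 12-7 26"/><path d="M357 305l13 1 12-3 11-6 26-21 14-8 16-5 26-6 10-4 10-9 6-10 1-9-3-8-6-7-7-6-8-3-8-2-11 2-24 11-14 3-50-1-26-6-8 1-6 6-4 14-5 28 0 14 4 11 8 9 12 9z"/><path d="M325 157l2 1 4-1 6-8 4-15-1-4-2-3-11 1-6 6-1 12 2 7z"/><path d="M49 17l-7 20 0 10 2 7 3 5 10 4 8-2 15-16 10-7 41-12 19-9"/></g><g data-elev="1400"><path d="M363 282l8-1 7-4 4-7-2-7-6-3-8-2-7 1-5 3-3 5 1 7 4 5z"/></g>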